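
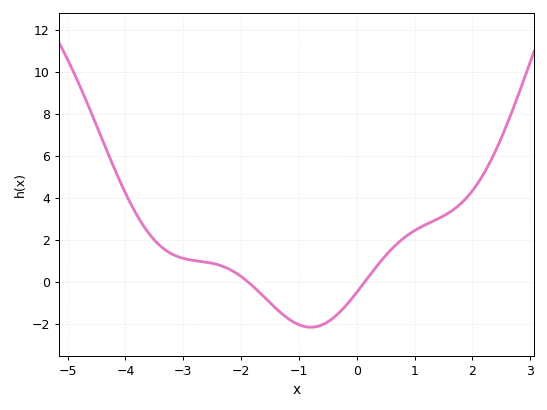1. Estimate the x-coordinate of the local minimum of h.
-0.8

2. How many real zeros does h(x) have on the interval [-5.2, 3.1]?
2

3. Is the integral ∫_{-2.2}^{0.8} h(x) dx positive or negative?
negative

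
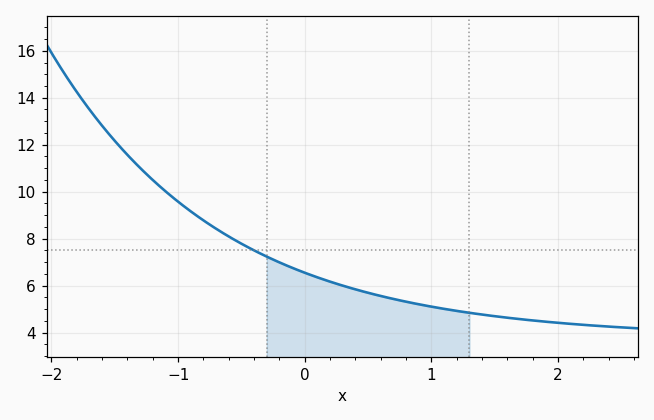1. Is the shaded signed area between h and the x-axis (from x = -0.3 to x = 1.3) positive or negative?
positive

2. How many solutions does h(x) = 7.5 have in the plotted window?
1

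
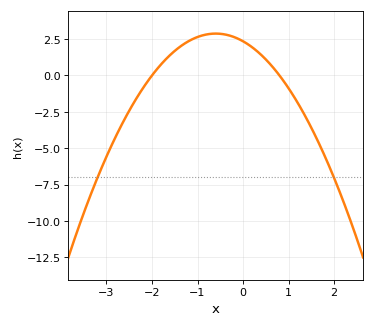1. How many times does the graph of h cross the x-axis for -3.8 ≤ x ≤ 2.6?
2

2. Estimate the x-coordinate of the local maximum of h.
-0.6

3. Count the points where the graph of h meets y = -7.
2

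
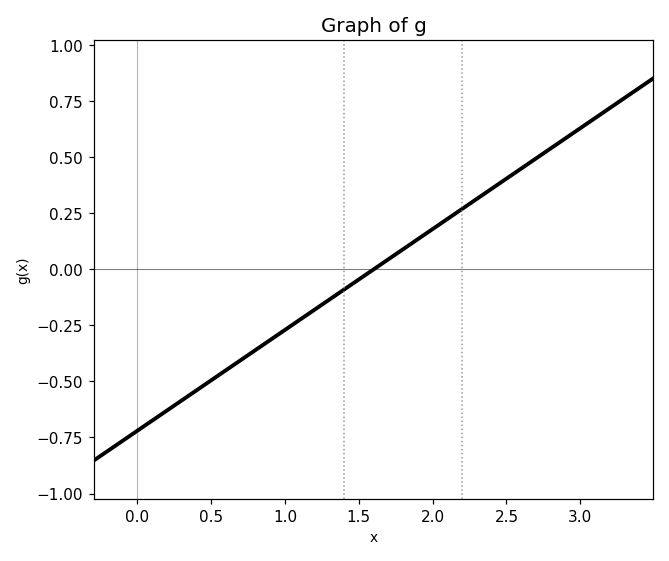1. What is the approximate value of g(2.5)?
0.4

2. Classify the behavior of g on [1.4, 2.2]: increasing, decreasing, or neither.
increasing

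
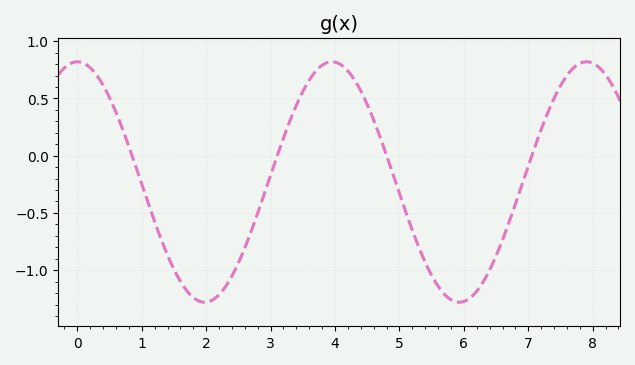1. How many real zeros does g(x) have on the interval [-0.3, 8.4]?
4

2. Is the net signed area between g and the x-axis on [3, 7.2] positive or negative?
negative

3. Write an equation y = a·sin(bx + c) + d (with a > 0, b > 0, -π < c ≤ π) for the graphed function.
y = 1.05sin(1.6x + 1.6) - 0.23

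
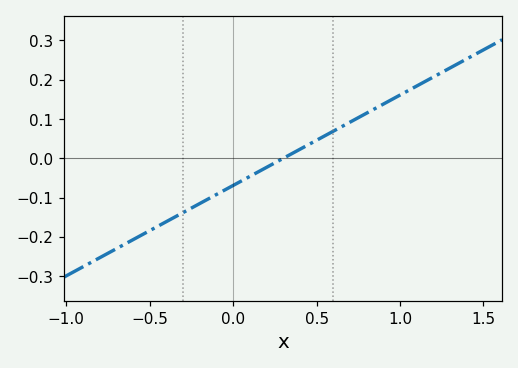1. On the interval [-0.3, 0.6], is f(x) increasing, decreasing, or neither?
increasing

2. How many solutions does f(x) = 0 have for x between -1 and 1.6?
1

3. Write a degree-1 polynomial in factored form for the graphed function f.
y = 0.23(x - 0.3)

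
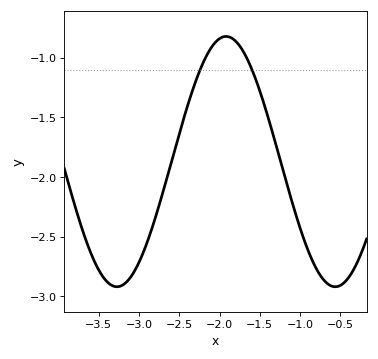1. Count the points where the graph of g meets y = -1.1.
2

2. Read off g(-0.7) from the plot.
-2.85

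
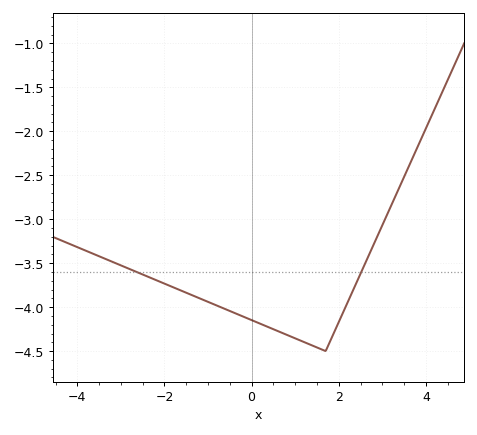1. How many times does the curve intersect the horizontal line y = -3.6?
2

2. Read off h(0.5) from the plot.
-4.25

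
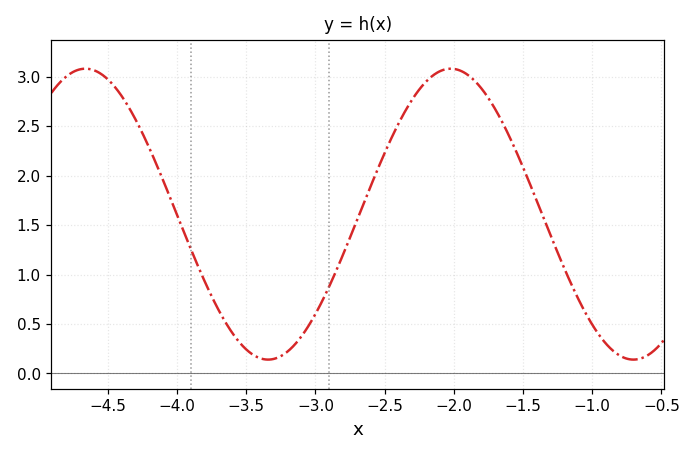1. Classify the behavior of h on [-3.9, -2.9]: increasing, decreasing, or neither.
neither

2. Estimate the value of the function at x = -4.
1.6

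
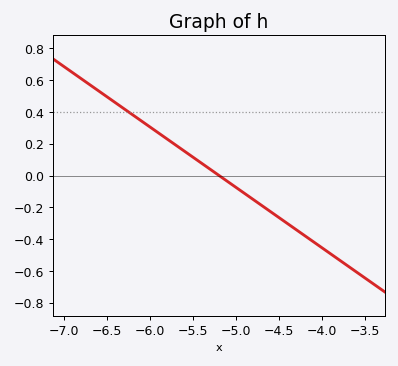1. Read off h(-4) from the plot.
-0.46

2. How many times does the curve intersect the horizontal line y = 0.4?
1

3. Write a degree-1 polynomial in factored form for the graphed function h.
y = -0.38(x + 5.2)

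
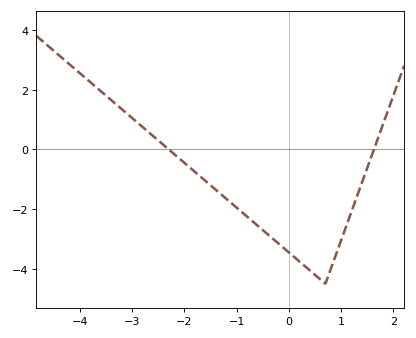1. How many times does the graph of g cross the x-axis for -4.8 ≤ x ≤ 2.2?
2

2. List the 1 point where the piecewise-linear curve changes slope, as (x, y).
(0.7, -4.5)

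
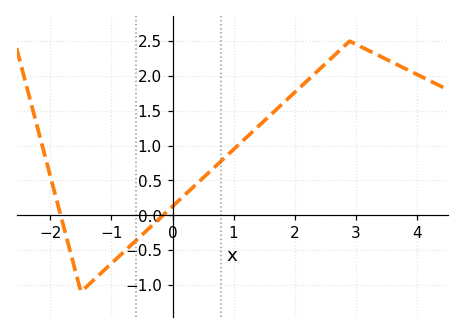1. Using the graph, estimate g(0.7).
0.7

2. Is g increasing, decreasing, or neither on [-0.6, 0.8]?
increasing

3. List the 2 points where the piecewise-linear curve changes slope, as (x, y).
(-1.5, -1.1); (2.9, 2.5)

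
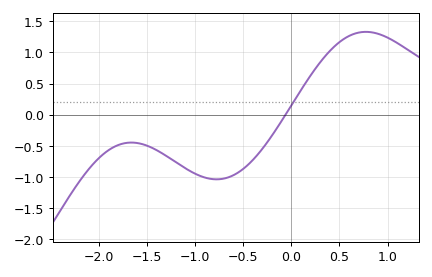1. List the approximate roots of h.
-0.1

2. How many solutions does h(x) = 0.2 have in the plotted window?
1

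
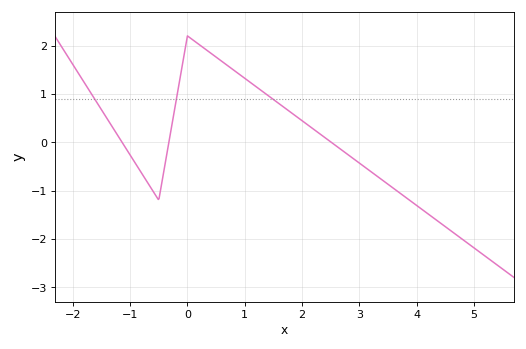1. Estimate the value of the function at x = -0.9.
-0.5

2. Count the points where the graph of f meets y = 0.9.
3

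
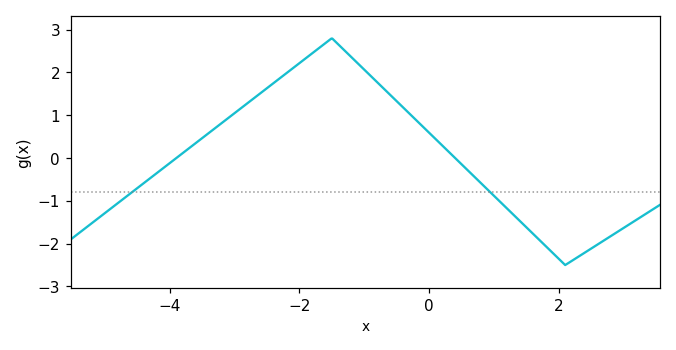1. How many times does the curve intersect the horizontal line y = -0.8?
2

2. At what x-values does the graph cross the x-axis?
-3.8, 0.4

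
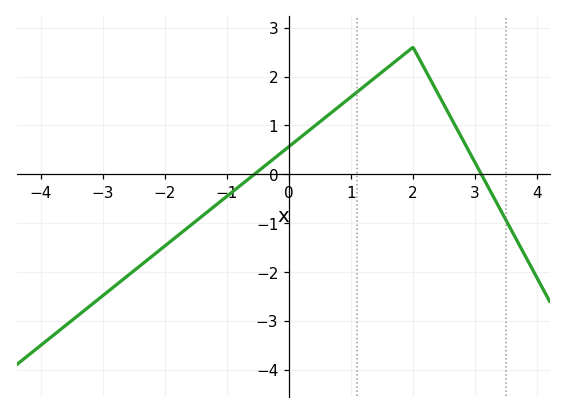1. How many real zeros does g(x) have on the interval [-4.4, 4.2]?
2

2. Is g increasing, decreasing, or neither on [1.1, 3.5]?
neither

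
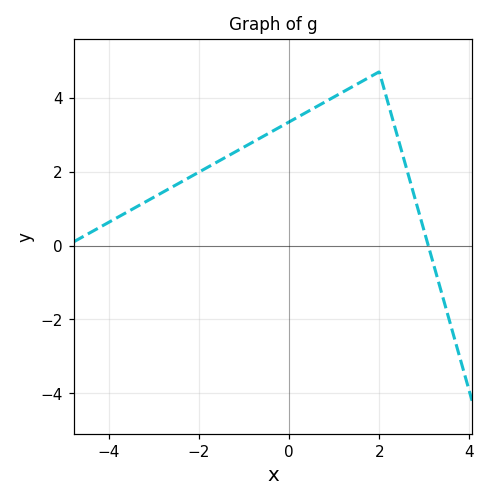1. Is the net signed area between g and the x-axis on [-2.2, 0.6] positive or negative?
positive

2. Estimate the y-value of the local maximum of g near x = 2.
4.6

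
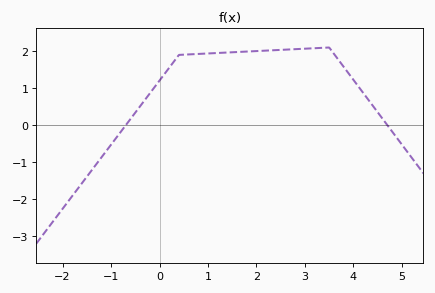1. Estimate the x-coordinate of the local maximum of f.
3.4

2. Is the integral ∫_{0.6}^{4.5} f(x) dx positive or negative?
positive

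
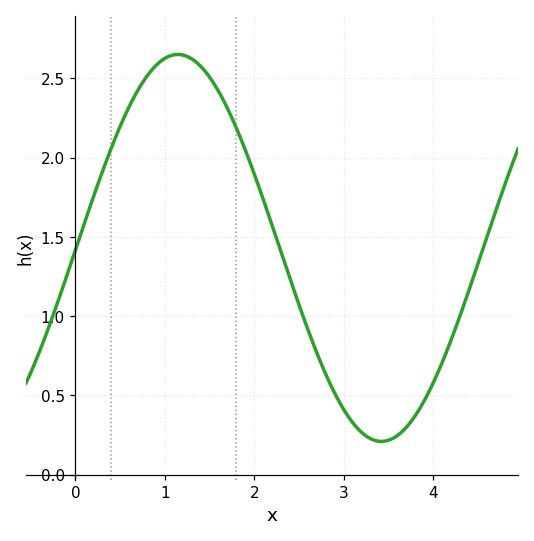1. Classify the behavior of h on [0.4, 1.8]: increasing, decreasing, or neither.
neither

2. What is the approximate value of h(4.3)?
1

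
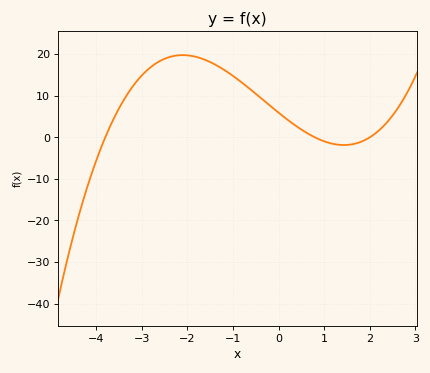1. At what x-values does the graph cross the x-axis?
-3.8, 0.8, 2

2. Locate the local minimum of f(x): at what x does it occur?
1.4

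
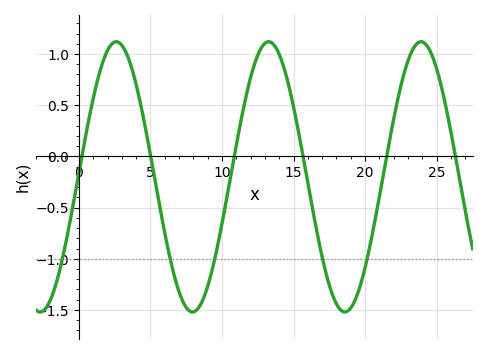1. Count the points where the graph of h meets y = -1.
5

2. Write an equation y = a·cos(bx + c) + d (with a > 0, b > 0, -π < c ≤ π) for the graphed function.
y = 1.32cos(0.59x - 1.54) - 0.2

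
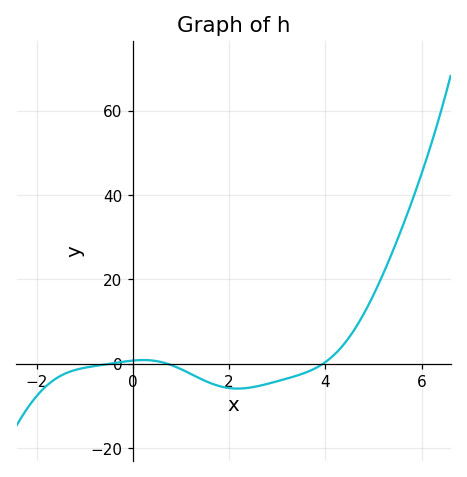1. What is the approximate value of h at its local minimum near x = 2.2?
-6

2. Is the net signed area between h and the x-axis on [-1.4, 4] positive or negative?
negative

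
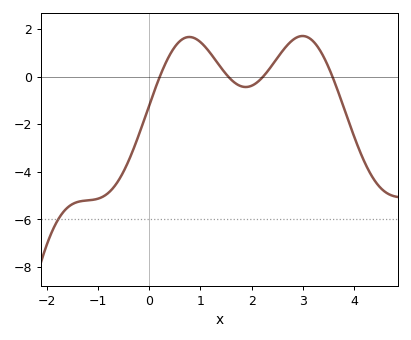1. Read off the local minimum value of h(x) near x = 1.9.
-0.435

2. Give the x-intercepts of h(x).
0.207, 1.54, 2.22, 3.57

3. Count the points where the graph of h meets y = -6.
1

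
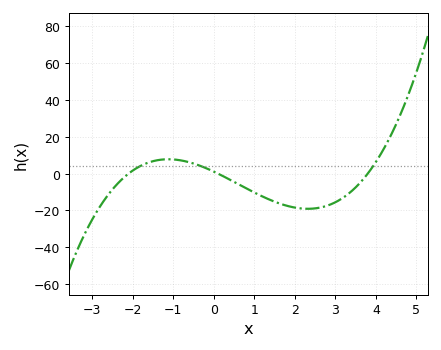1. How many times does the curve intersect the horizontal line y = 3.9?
3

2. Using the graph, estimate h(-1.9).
3.01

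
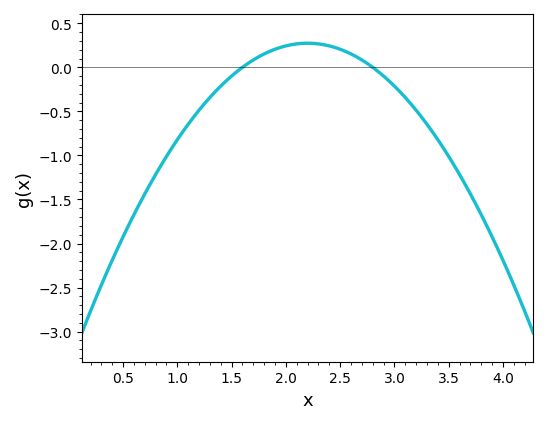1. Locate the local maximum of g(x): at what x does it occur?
2.2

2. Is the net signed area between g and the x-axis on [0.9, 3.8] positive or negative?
negative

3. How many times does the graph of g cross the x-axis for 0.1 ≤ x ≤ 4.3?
2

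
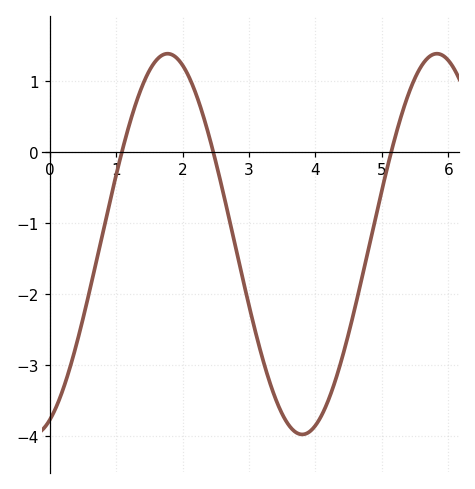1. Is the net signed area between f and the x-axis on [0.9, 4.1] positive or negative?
negative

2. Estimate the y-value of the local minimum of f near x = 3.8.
-3.98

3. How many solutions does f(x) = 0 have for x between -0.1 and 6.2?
3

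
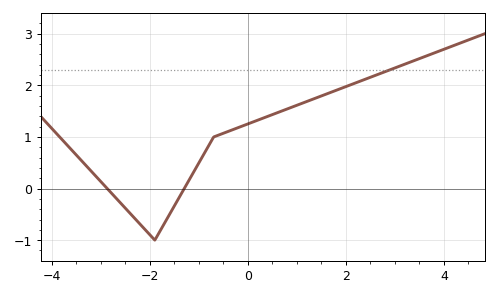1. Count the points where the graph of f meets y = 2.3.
1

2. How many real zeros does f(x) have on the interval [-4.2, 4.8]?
2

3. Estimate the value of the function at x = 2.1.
2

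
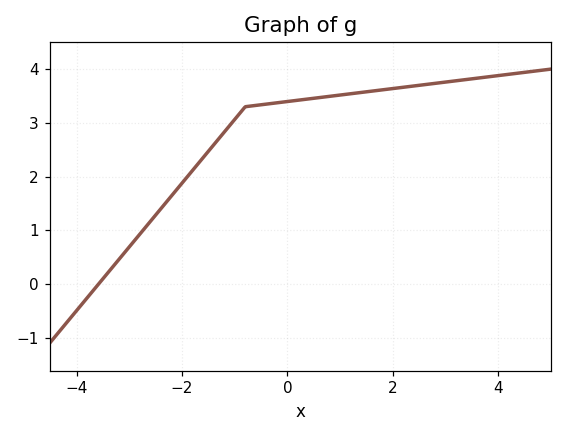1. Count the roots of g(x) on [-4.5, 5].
1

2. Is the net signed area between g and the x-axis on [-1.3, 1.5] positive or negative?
positive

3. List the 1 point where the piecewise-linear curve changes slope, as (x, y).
(-0.8, 3.3)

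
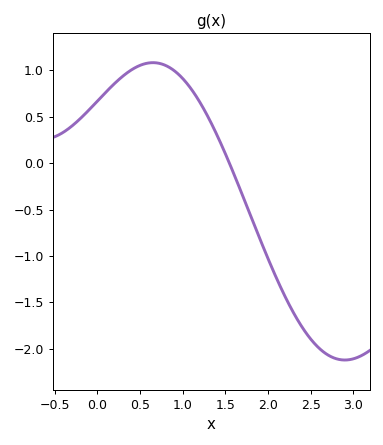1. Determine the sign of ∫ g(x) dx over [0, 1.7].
positive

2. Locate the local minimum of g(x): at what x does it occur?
2.9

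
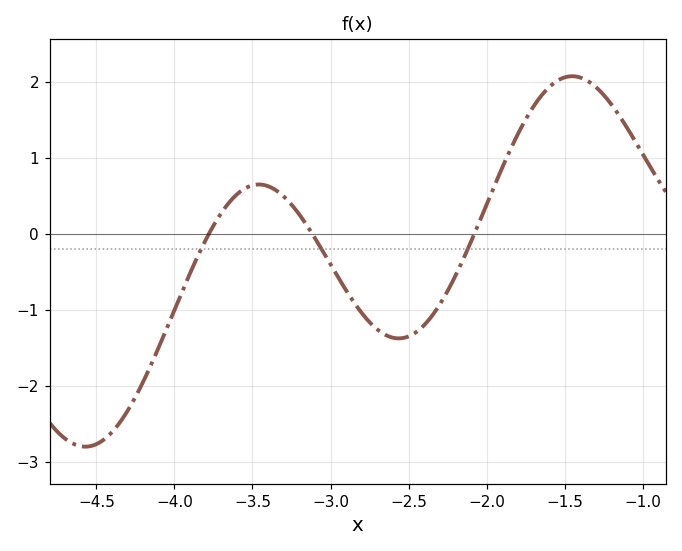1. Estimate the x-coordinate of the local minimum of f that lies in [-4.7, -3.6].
-4.57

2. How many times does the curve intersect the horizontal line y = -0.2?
3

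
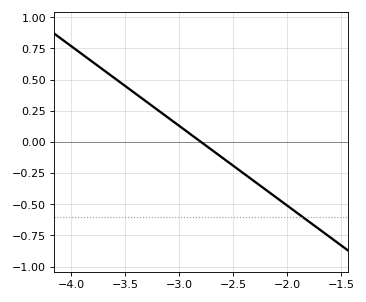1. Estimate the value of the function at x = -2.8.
0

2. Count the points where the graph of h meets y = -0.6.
1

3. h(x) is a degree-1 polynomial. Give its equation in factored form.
y = -0.64(x + 2.8)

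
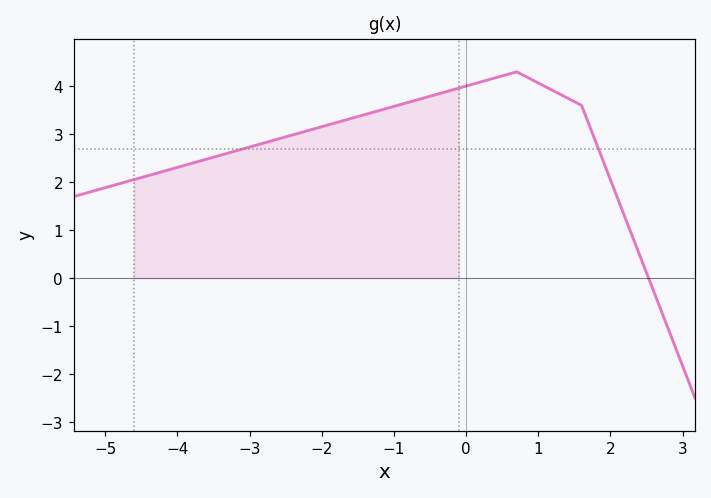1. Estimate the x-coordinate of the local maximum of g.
0.698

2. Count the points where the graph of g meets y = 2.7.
2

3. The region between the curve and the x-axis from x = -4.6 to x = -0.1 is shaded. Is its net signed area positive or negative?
positive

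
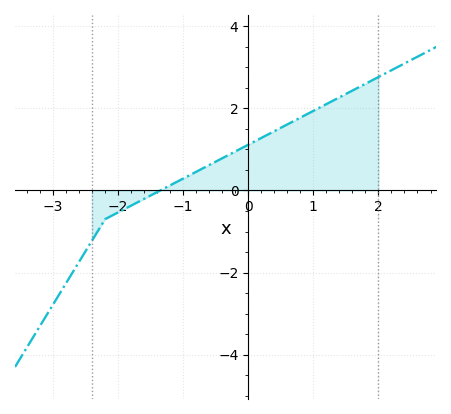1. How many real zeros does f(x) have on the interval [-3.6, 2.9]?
1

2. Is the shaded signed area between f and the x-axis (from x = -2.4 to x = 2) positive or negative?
positive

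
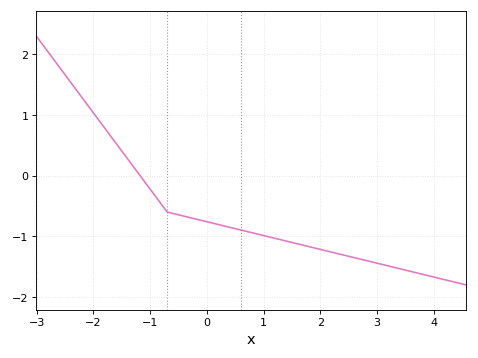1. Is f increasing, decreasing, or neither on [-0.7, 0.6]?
decreasing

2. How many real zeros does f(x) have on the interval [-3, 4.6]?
1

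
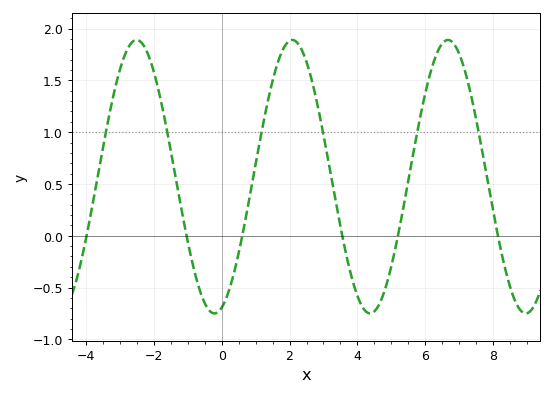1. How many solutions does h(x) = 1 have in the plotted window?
6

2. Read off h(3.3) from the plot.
0.438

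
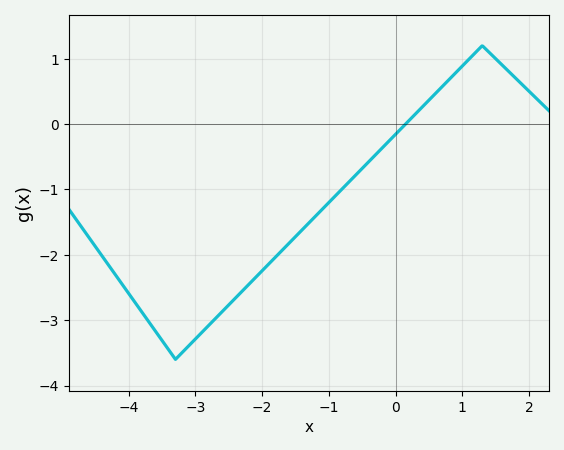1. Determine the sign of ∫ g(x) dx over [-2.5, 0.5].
negative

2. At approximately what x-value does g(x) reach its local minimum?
-3.3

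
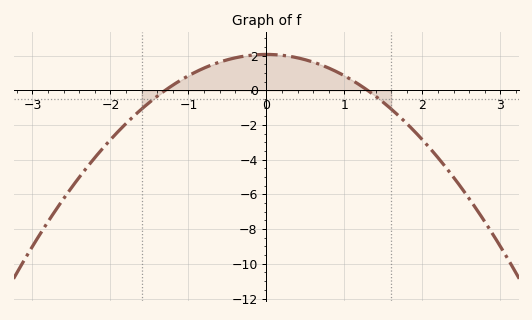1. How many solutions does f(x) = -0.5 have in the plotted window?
2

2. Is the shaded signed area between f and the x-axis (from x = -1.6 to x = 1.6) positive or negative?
positive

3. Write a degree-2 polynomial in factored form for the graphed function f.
y = -1.23(x + 1.3)(x - 1.3)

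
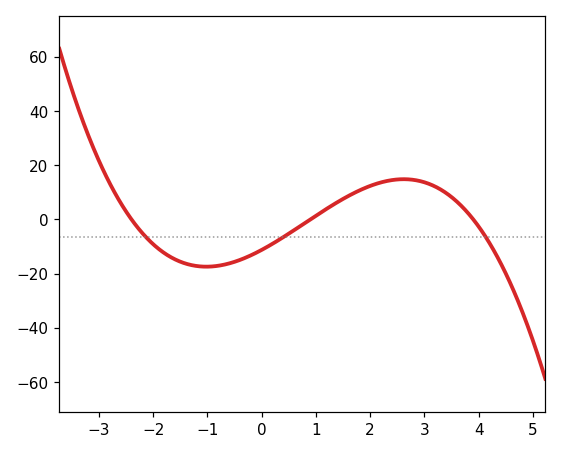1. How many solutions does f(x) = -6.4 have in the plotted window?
3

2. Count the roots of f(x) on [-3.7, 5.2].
3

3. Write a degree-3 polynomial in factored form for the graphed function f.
y = -1.34(x + 2.4)(x - 0.9)(x - 3.9)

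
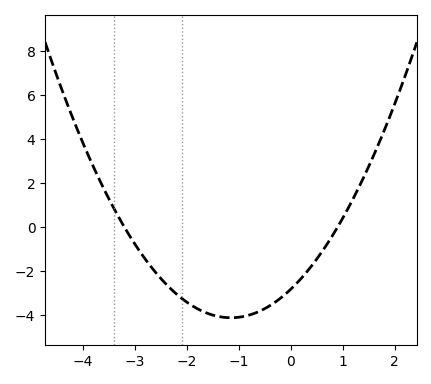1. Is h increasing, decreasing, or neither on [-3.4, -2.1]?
decreasing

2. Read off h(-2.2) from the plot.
-3.04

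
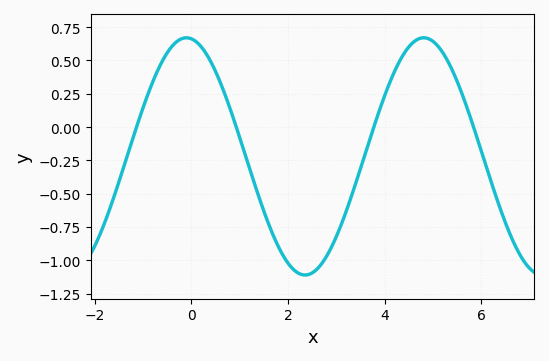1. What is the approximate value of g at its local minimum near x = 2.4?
-1.1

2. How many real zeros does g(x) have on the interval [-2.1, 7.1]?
4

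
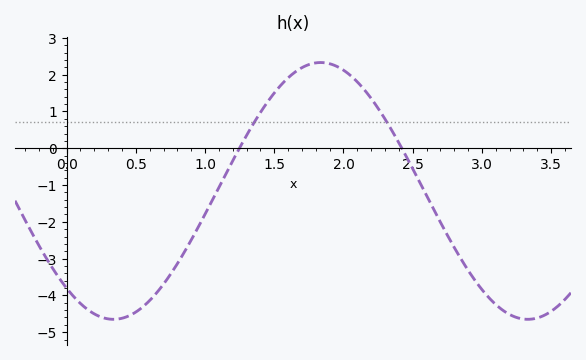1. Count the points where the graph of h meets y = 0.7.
2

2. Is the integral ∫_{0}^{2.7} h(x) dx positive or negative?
negative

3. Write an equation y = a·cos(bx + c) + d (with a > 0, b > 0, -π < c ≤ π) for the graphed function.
y = 3.49cos(2.1x + 2.4) - 1.16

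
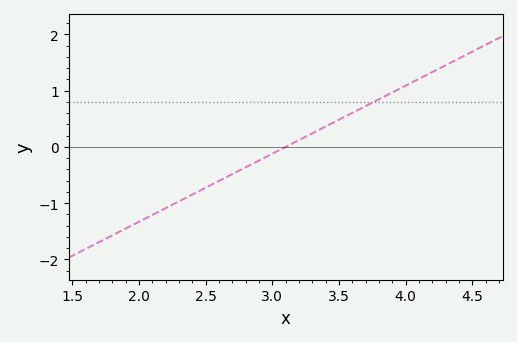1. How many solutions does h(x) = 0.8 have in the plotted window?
1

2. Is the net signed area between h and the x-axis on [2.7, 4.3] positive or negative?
positive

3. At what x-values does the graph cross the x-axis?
3.1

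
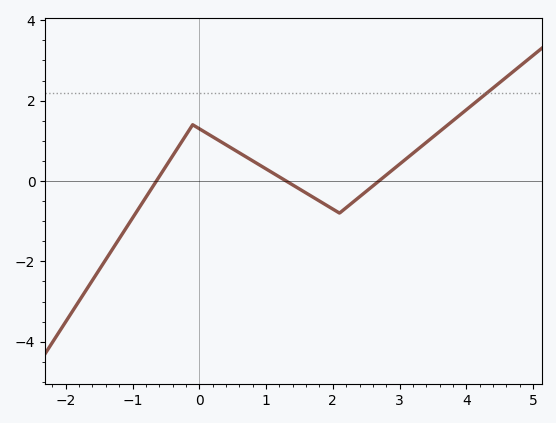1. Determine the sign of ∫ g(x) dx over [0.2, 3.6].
positive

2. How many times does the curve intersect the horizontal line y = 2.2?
1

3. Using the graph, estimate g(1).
0.3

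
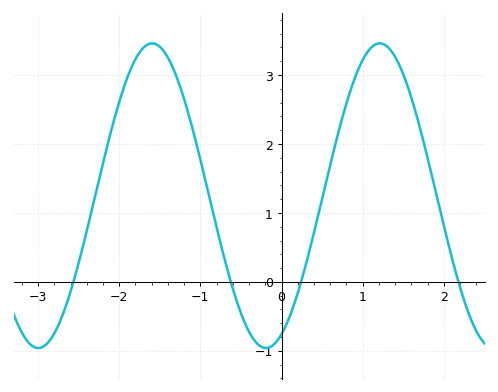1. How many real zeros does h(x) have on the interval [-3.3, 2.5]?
4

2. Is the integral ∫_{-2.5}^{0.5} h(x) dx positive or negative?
positive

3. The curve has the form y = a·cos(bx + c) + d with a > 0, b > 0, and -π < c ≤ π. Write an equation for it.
y = 2.21cos(2.24x - 2.71) + 1.25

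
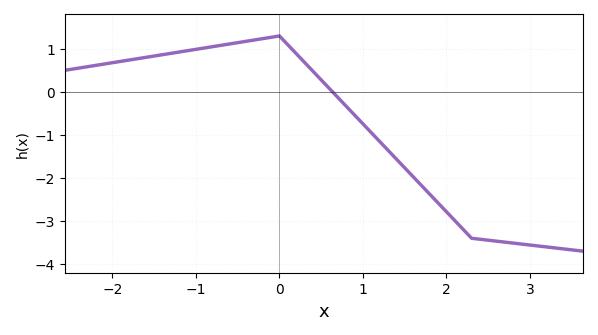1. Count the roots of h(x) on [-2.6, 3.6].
1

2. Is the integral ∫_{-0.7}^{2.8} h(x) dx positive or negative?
negative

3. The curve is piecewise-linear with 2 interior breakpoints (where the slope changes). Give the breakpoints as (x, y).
(0, 1.3); (2.3, -3.4)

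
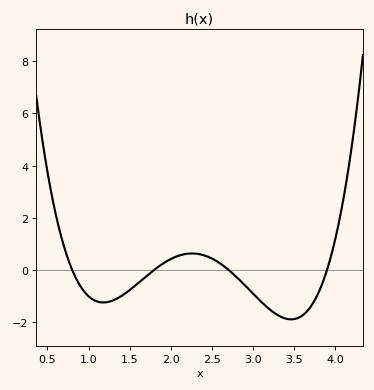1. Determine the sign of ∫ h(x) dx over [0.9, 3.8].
negative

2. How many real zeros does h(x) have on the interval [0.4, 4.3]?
4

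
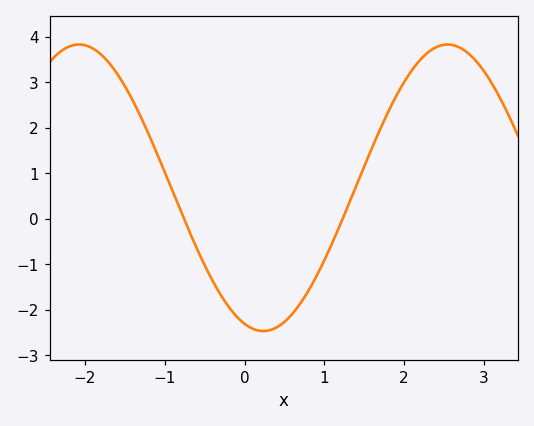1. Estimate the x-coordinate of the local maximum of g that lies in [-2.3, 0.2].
-2.1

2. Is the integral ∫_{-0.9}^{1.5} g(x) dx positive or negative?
negative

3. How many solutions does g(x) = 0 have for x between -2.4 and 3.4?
2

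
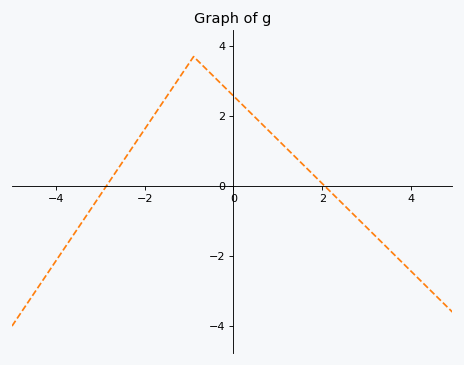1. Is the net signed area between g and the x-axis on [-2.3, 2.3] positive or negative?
positive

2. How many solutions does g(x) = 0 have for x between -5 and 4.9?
2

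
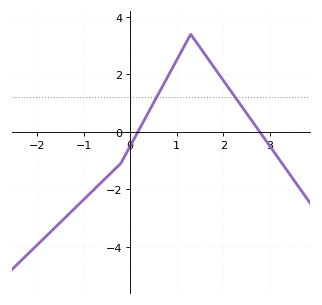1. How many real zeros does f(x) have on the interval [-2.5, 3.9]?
2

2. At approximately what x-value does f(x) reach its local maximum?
1.3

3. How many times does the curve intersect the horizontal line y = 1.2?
2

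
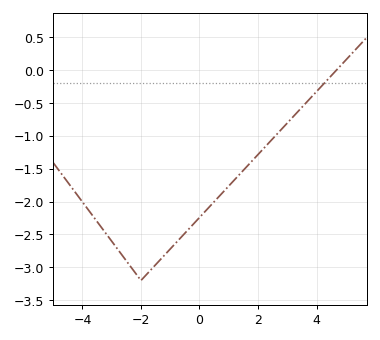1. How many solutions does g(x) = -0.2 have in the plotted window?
1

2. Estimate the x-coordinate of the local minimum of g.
-2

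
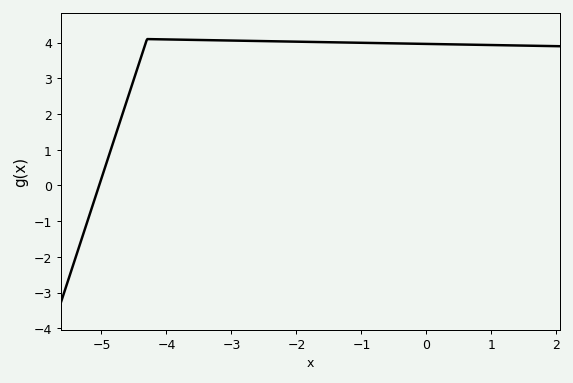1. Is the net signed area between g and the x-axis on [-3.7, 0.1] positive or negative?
positive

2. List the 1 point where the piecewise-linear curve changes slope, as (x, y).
(-4.3, 4.1)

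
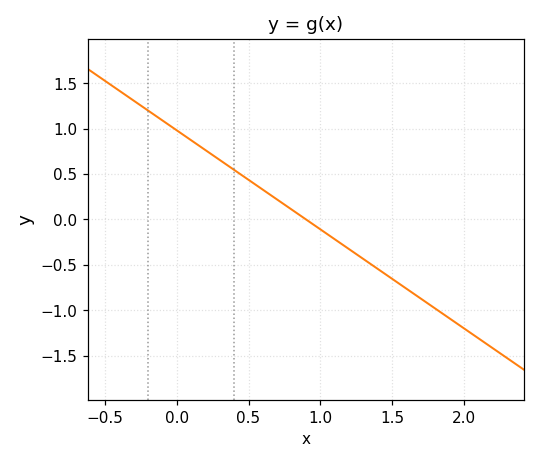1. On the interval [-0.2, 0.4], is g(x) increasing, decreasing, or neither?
decreasing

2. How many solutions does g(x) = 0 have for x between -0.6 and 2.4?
1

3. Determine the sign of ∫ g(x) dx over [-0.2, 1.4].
positive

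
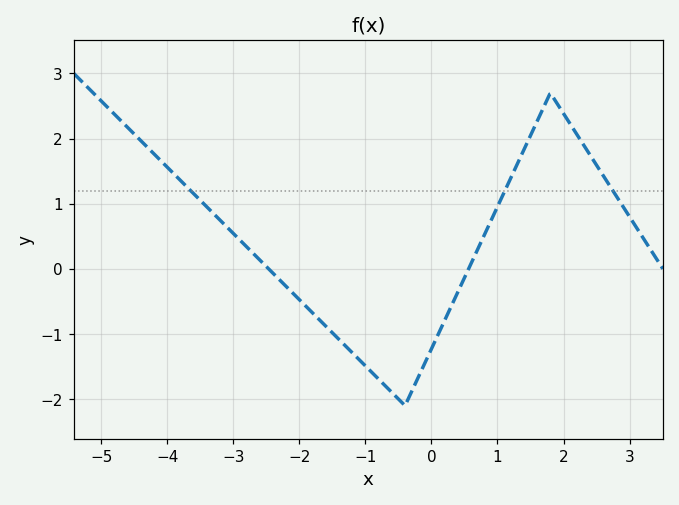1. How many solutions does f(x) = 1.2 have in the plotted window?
3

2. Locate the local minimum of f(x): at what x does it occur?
-0.4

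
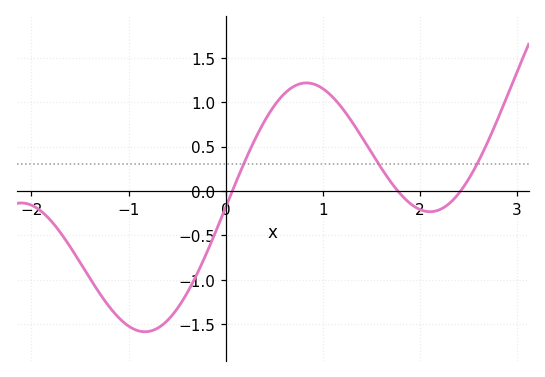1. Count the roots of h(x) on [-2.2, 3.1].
3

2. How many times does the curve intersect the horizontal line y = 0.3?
3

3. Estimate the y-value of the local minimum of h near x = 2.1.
-0.233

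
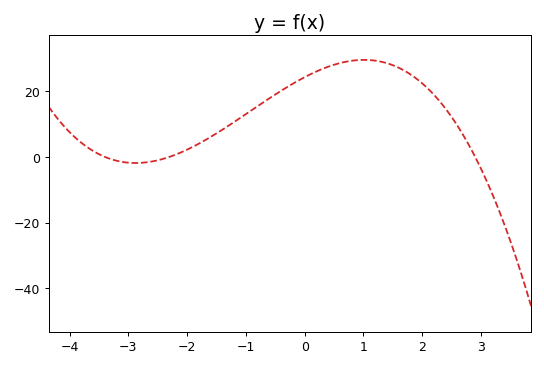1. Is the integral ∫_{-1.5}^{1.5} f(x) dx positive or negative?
positive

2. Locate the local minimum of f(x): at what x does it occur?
-2.8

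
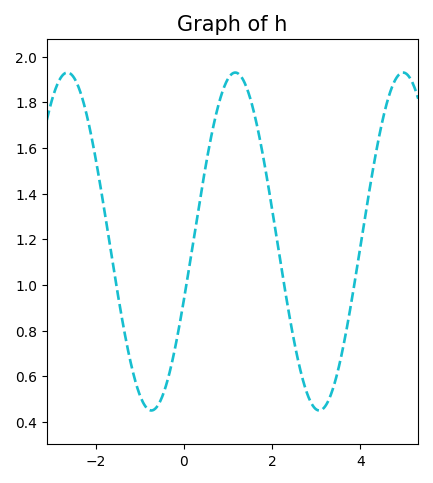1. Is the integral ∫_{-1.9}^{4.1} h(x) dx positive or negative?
positive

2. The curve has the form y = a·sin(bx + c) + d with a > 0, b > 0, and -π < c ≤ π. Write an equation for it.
y = 0.74sin(1.65x - 0.35) + 1.19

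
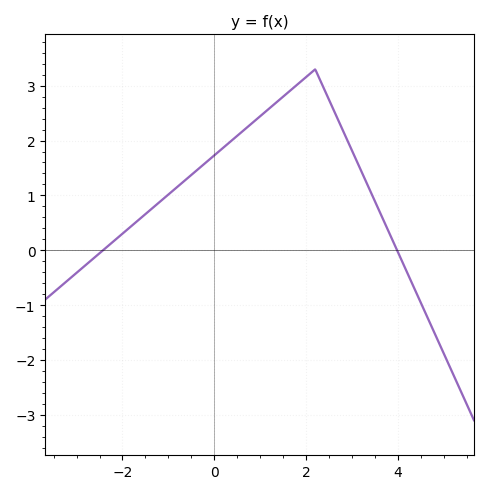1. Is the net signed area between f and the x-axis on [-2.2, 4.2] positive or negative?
positive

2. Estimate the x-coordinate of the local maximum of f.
2.2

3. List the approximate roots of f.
-2.42, 3.98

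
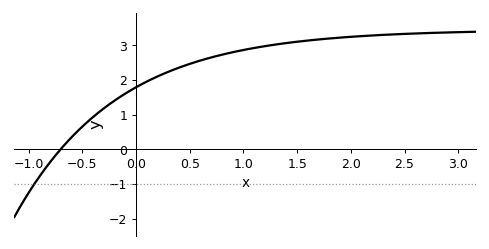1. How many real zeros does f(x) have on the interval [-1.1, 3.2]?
1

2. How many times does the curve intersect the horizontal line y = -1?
1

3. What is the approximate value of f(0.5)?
2.5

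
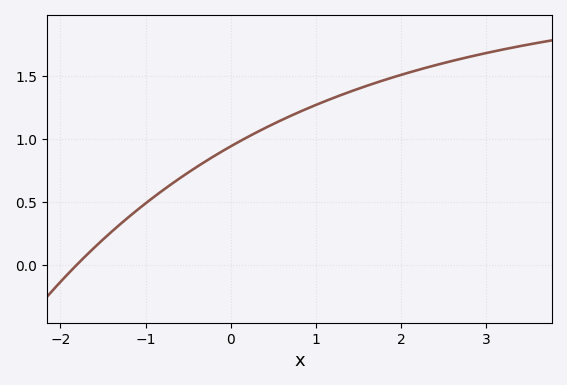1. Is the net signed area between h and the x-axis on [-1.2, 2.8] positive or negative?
positive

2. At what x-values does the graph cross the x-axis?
-1.81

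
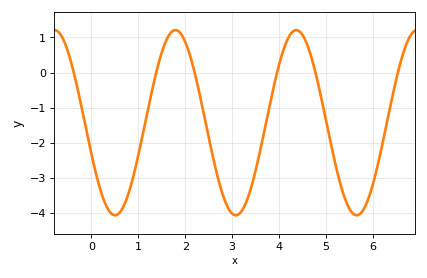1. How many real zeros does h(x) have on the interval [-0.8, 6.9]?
6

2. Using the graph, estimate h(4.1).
0.7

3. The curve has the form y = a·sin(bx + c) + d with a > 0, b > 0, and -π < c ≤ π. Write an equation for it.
y = 2.64sin(2.4x - 2.8) - 1.43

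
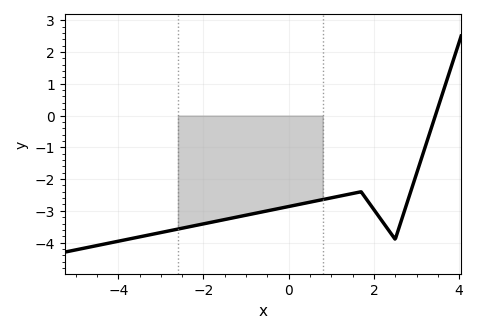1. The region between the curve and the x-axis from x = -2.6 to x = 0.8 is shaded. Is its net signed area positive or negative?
negative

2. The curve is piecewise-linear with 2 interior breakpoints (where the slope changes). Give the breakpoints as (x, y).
(1.7, -2.4); (2.5, -3.9)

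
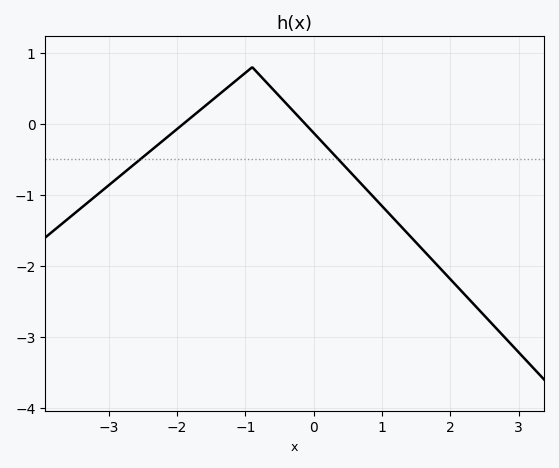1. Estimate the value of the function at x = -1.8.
0.1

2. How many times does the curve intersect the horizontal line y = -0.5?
2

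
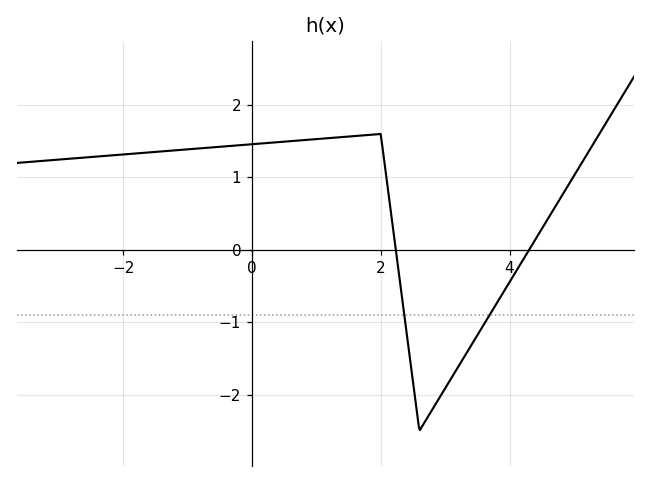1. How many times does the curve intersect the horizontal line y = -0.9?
2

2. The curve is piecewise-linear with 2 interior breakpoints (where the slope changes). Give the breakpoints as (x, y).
(2, 1.6); (2.6, -2.5)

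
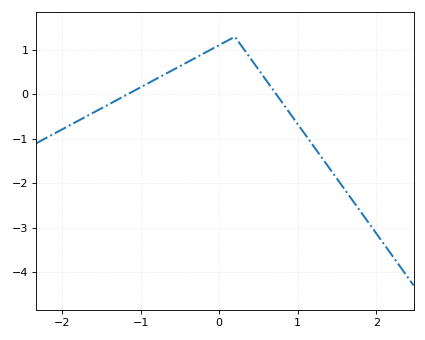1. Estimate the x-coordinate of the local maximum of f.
0.201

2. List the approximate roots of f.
-1.17, 0.728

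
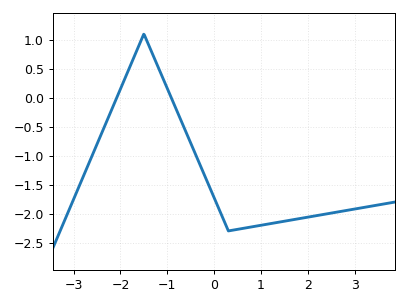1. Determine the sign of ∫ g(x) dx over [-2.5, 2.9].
negative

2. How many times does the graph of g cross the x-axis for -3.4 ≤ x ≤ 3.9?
2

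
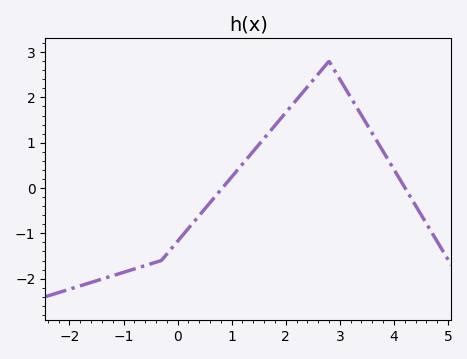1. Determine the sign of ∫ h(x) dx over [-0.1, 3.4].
positive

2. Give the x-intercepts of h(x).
0.8, 4.2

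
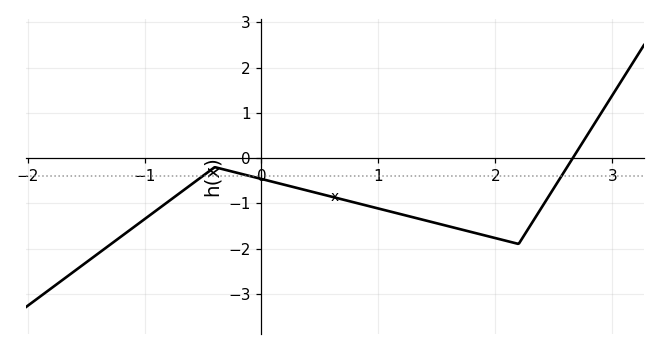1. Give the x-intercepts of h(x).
2.66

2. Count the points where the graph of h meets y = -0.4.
3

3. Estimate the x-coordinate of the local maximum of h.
-0.399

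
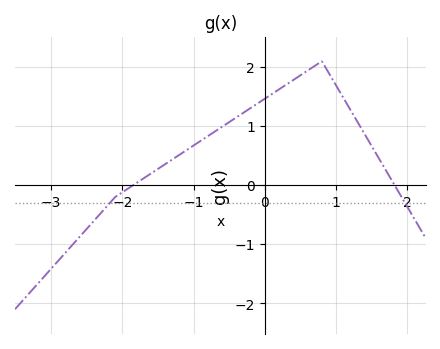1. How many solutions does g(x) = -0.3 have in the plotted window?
2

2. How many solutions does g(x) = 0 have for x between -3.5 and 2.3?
2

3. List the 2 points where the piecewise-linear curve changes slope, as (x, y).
(-2.1, -0.2); (0.8, 2.1)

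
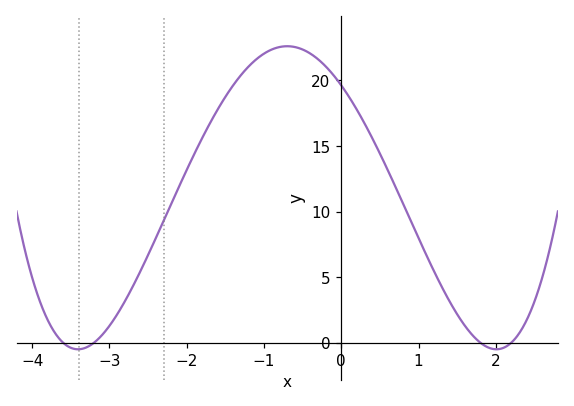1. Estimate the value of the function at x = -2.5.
6.5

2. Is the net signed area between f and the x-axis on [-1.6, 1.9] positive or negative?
positive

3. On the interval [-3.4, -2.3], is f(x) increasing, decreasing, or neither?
increasing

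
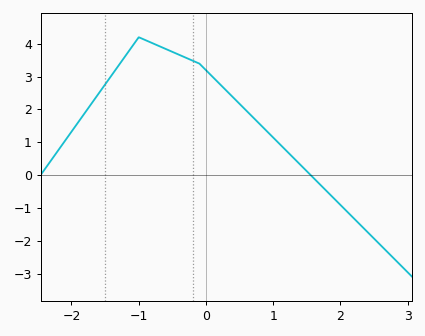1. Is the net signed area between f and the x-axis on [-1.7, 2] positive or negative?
positive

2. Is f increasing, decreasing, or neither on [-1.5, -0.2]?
neither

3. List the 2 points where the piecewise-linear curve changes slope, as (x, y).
(-1, 4.2); (-0.1, 3.4)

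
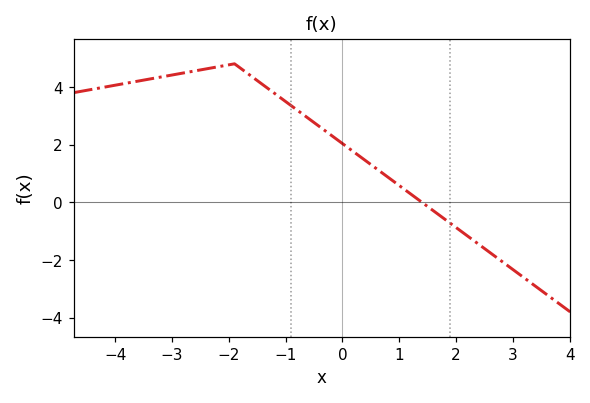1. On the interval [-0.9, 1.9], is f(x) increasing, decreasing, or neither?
decreasing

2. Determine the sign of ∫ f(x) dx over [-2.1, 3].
positive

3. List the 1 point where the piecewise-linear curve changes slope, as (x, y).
(-1.9, 4.8)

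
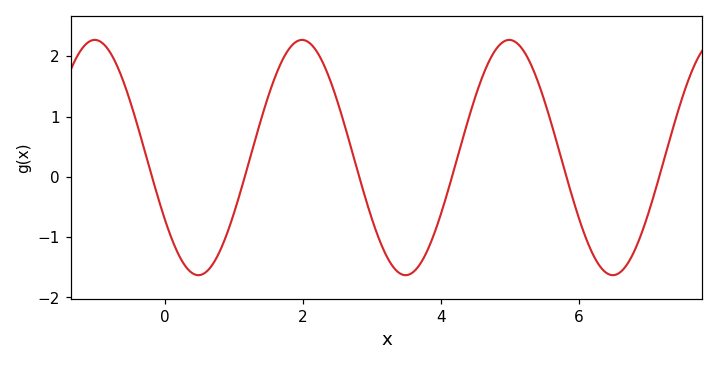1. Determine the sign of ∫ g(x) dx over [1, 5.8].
positive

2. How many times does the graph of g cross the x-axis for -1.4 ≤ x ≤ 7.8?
6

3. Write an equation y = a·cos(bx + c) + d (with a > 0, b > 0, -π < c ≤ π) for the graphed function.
y = 1.95cos(2.1x + 2.1) + 0.32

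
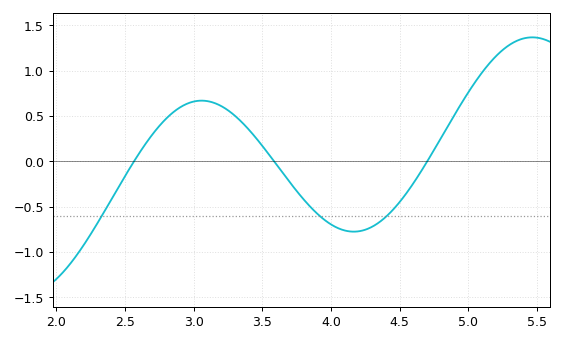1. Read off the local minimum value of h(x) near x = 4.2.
-0.777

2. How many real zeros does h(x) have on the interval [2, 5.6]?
3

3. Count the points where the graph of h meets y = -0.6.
3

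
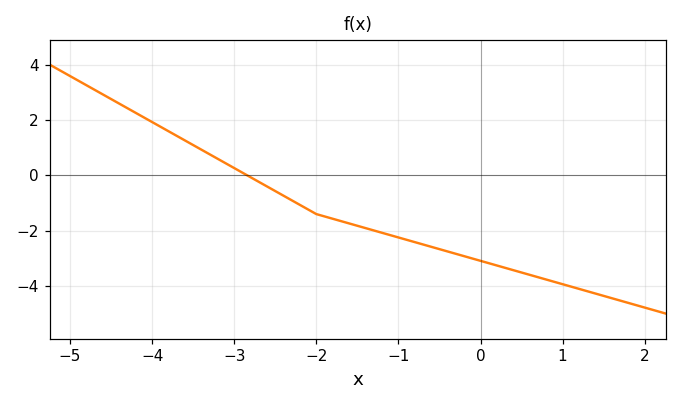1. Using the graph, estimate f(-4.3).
2.42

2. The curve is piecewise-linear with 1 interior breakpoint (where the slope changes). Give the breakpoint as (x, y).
(-2, -1.4)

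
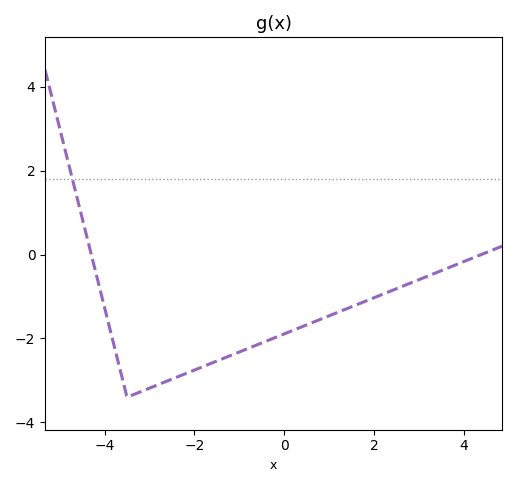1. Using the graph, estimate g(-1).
-2.32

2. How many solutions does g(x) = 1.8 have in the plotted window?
1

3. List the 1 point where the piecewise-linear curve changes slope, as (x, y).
(-3.5, -3.4)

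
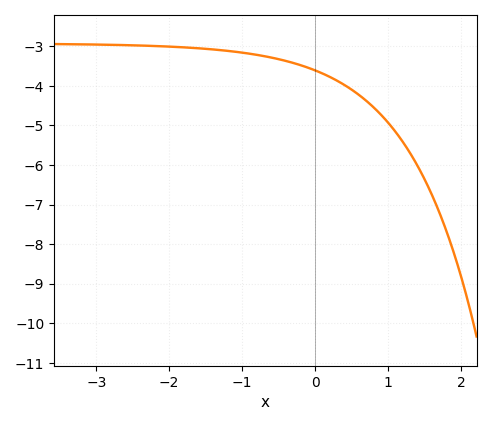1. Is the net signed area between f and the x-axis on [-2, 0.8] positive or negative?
negative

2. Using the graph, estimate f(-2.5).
-3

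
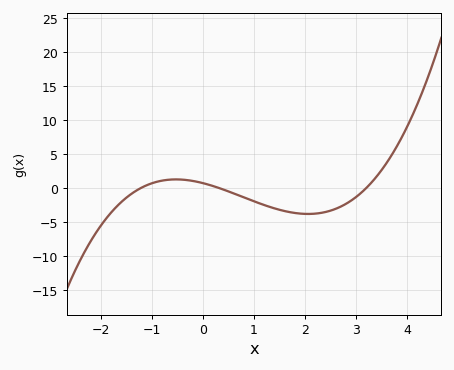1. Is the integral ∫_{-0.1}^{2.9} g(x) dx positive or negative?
negative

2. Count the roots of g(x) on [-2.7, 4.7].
3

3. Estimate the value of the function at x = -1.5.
-1.5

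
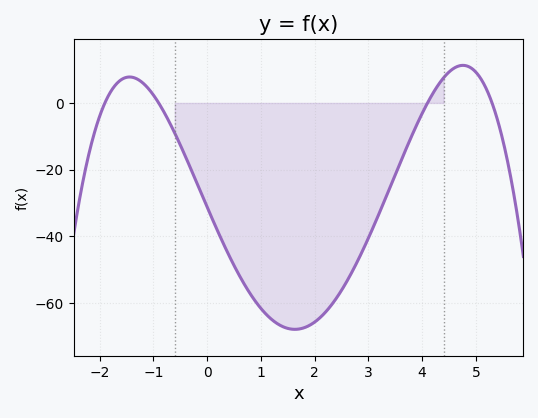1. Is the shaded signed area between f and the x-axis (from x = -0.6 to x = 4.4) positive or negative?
negative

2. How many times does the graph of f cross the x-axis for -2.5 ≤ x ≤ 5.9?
4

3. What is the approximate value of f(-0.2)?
-23.6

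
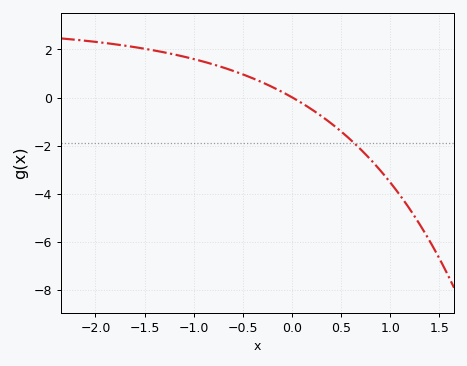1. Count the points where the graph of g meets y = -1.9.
1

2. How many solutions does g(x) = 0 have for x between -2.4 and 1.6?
1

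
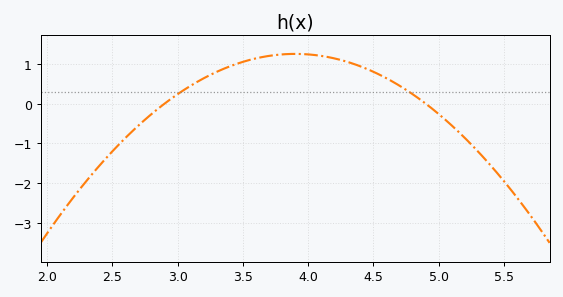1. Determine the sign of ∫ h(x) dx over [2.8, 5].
positive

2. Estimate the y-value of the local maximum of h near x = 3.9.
1.25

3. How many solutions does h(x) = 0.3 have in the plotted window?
2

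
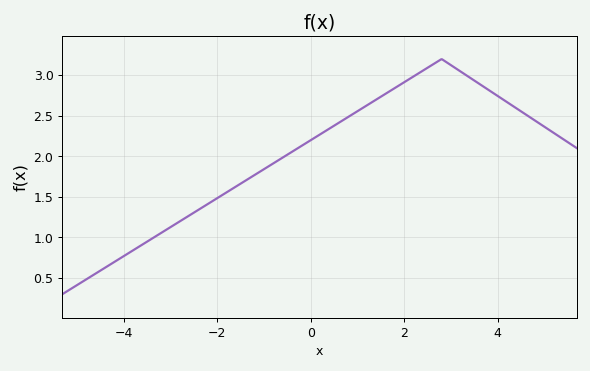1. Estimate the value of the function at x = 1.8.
2.85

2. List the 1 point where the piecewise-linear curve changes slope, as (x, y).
(2.8, 3.2)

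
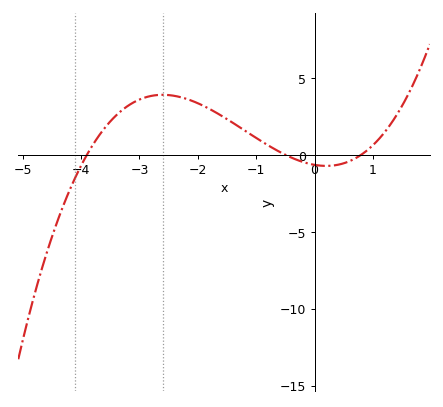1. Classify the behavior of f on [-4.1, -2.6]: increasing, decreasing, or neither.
increasing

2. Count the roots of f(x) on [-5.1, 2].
3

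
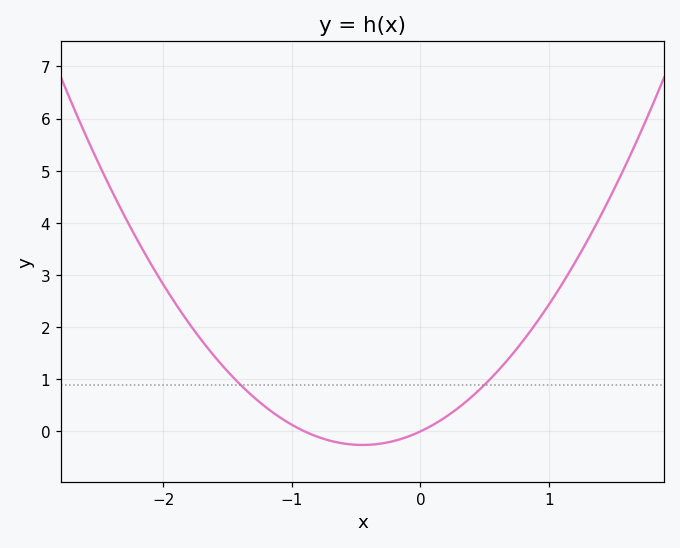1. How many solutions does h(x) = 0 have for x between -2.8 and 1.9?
2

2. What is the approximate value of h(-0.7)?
-0.2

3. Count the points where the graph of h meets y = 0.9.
2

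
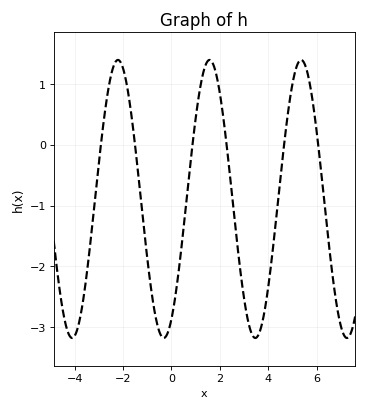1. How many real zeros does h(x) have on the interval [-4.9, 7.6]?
6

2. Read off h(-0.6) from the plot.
-2.9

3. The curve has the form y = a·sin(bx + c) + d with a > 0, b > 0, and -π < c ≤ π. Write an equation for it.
y = 2.29sin(1.7x - 1) - 0.89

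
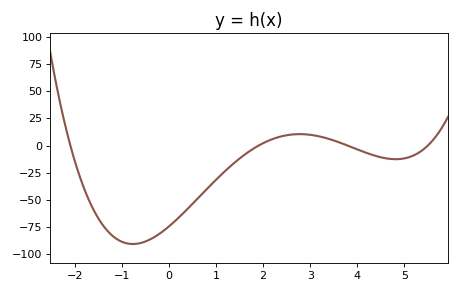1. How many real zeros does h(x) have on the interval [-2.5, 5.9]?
4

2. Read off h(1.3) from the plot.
-19.1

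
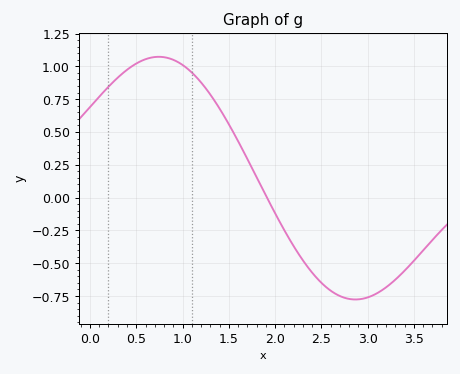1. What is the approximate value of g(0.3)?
0.9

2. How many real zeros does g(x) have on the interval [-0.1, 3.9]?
1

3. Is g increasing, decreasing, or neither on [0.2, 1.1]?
neither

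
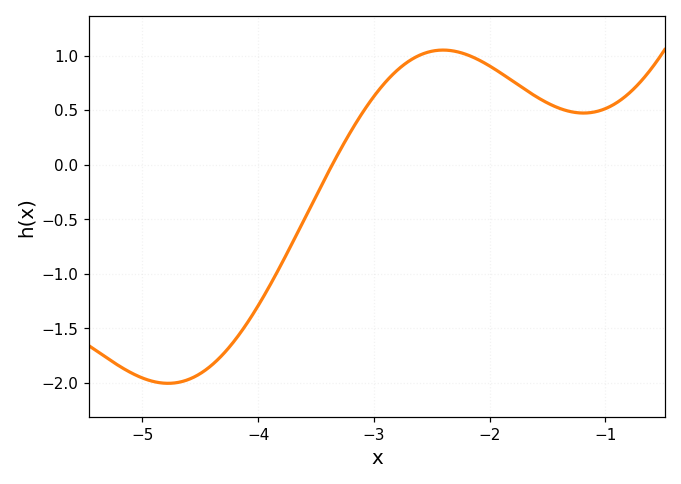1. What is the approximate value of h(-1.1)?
0.5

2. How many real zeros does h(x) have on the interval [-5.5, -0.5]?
1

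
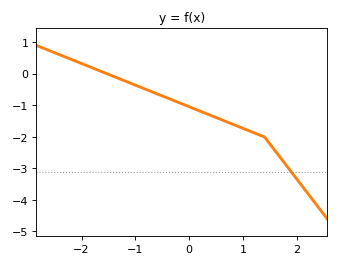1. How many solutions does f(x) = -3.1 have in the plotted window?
1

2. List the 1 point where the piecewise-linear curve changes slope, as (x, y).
(1.4, -2)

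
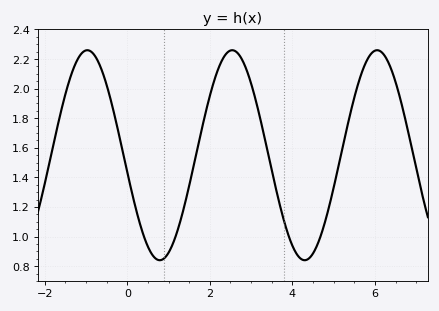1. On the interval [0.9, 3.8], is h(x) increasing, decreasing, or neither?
neither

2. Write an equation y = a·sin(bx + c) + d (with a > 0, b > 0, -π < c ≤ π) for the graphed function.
y = 0.71sin(1.79x - 2.98) + 1.55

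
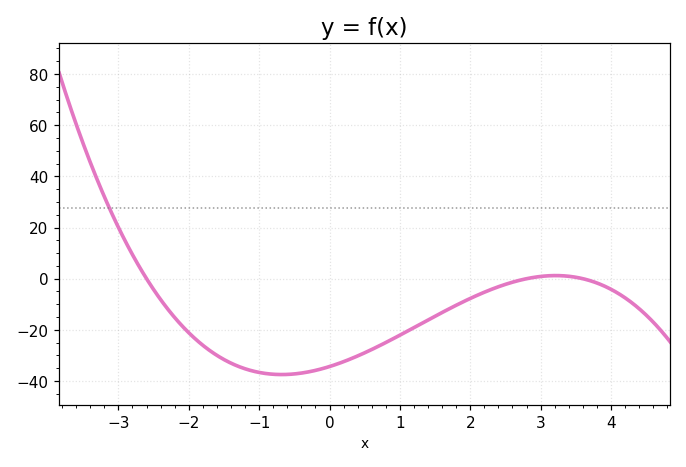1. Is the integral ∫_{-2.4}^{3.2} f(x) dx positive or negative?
negative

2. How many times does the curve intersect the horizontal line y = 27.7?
1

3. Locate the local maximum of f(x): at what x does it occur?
3.21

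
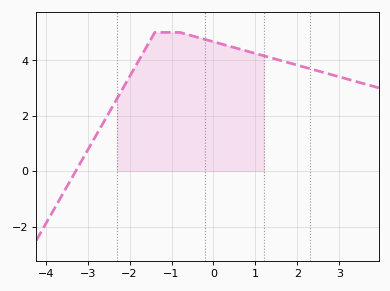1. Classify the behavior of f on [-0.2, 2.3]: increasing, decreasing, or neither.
decreasing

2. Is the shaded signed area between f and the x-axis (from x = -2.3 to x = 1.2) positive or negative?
positive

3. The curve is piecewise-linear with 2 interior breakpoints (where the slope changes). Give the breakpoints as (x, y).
(-1.4, 5); (-0.8, 5)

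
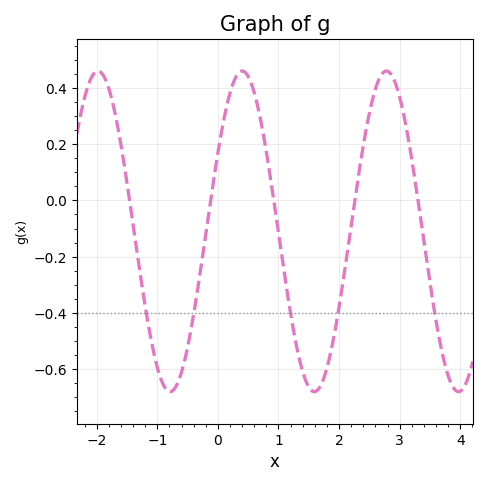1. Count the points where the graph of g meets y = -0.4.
5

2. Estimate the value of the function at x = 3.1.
0.26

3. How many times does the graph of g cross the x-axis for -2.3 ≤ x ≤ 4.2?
5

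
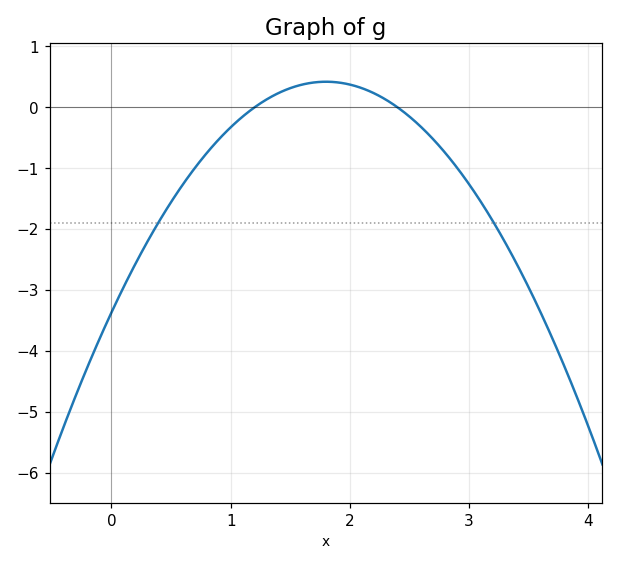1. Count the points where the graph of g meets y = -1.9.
2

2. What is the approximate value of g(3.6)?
-3.37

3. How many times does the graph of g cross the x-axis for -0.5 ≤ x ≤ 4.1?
2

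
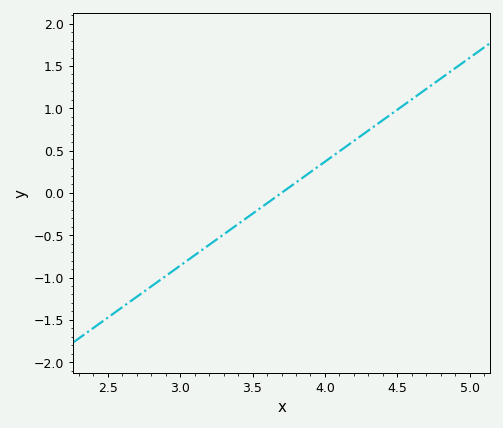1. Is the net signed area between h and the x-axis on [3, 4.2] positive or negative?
negative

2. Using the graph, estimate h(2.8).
-1.11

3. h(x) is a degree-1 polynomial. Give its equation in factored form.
y = 1.23(x - 3.7)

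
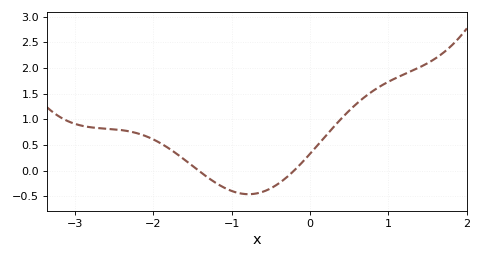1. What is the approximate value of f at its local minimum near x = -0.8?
-0.461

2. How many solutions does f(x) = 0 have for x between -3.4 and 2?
2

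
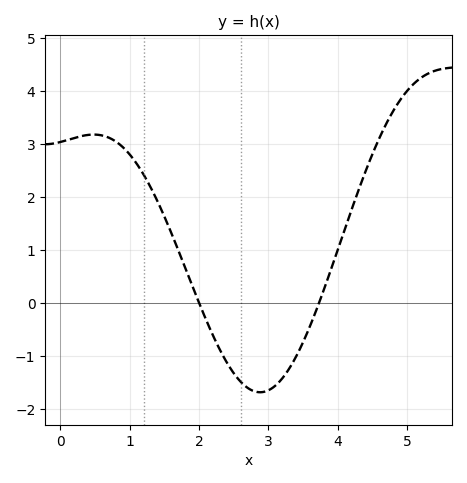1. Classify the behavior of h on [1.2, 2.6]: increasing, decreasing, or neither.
decreasing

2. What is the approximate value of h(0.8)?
3.05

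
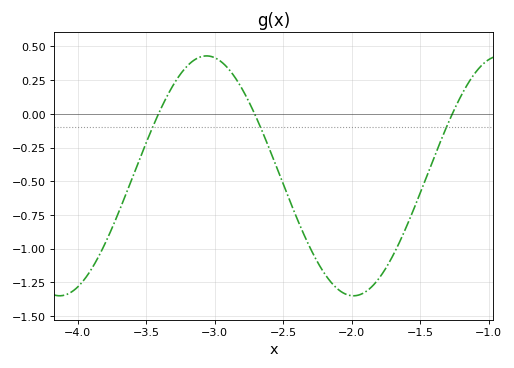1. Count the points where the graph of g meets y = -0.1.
3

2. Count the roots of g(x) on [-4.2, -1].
3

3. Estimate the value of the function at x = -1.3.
-0.077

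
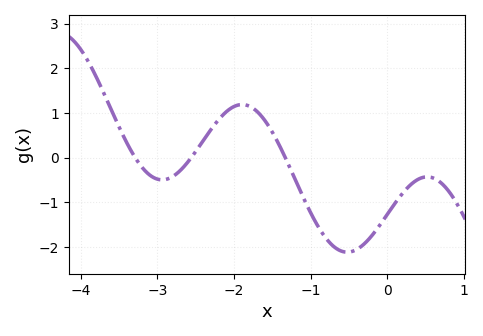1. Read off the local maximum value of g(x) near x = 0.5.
-0.43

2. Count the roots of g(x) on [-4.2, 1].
3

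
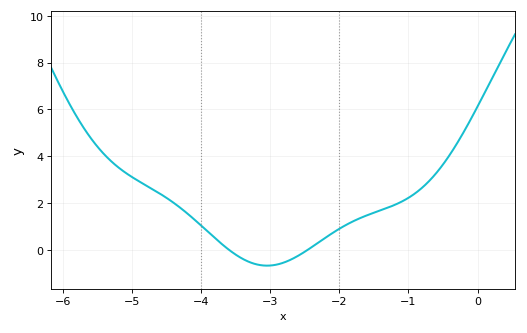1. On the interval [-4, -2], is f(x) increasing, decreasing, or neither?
neither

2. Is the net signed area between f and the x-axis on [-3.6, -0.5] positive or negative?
positive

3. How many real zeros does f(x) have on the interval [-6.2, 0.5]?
2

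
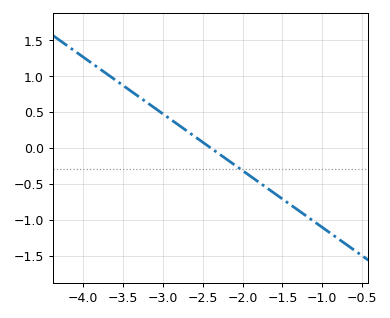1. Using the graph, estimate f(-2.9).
0.4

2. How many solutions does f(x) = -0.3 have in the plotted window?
1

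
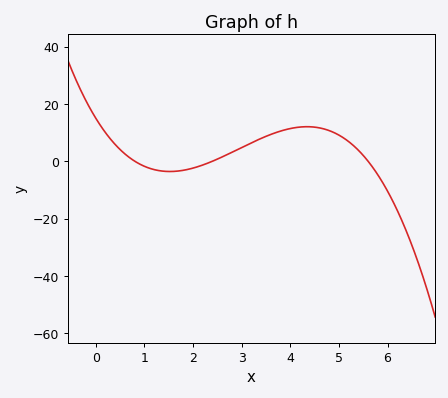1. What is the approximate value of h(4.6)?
12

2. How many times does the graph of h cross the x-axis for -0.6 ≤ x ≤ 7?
3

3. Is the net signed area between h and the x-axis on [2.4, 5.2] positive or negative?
positive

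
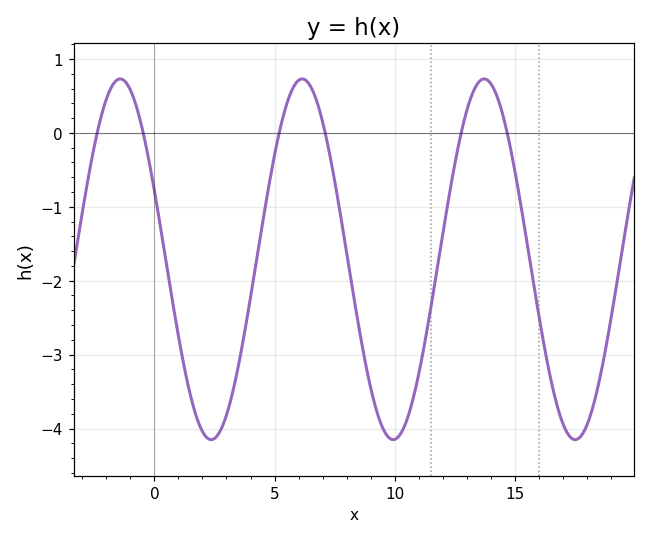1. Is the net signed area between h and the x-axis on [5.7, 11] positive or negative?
negative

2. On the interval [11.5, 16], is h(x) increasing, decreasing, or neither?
neither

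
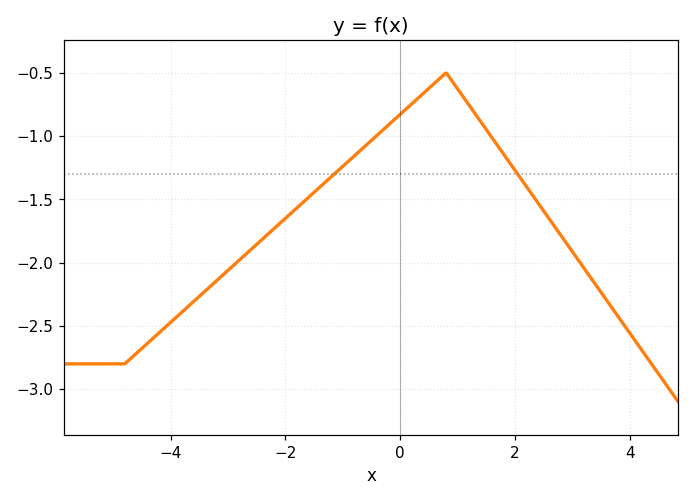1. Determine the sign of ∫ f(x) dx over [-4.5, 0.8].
negative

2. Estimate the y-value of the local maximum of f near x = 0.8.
-0.5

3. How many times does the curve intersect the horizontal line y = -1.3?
2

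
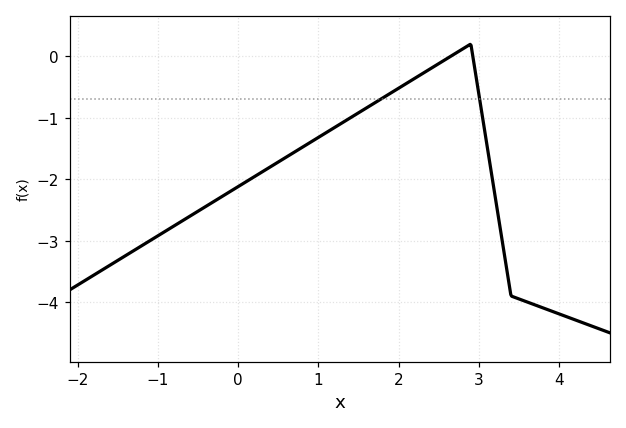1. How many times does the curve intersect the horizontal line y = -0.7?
2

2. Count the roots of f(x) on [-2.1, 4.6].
2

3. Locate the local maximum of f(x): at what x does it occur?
2.9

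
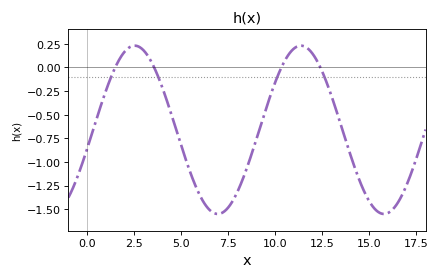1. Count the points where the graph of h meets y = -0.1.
4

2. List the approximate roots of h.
1.5, 3.5, 10.5, 12.5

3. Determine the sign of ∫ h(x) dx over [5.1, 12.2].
negative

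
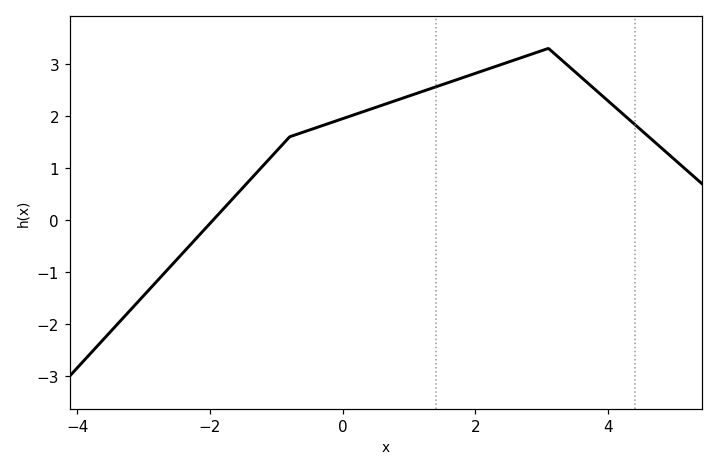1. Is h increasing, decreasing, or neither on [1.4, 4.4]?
neither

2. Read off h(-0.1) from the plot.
1.9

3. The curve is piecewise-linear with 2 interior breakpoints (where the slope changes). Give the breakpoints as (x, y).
(-0.8, 1.6); (3.1, 3.3)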